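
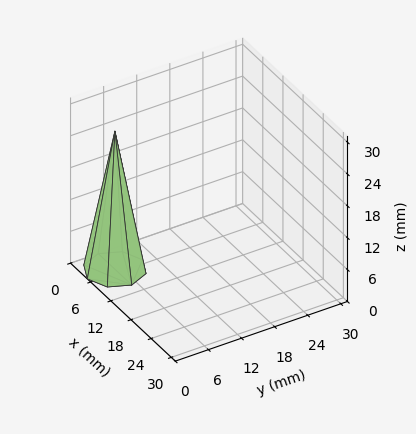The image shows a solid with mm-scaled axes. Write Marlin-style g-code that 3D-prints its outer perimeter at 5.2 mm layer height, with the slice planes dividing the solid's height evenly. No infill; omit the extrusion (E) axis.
Reading the render: the shape is a regular 8-sided pyramid, base circumscribed radius ≈ 5 mm, apex at z ≈ 26 mm (dimensions read to the nearest mm from the axis ticks). For the g-code, the solid's height is divided into equal slices at the stated Δz and each level perimeter traced with G1 moves after a G0 lift.

; perimeter-only toolpath
G21 ; units = mm
G90 ; absolute positioning
G28 ; home
; layer 1
G0 Z5.2
G0 X9.0 Y5.0
G1 X7.8 Y7.8
G1 X5.0 Y9.0
G1 X2.2 Y7.8
G1 X1.0 Y5.0
G1 X2.2 Y2.2
G1 X5.0 Y1.0
G1 X7.8 Y2.2
G1 X9.0 Y5.0
; layer 2
G0 Z10.4
G0 X8.0 Y5.0
G1 X7.1 Y7.1
G1 X5.0 Y8.0
G1 X2.9 Y7.1
G1 X2.0 Y5.0
G1 X2.9 Y2.9
G1 X5.0 Y2.0
G1 X7.1 Y2.9
G1 X8.0 Y5.0
; layer 3
G0 Z15.6
G0 X7.0 Y5.0
G1 X6.4 Y6.4
G1 X5.0 Y7.0
G1 X3.6 Y6.4
G1 X3.0 Y5.0
G1 X3.6 Y3.6
G1 X5.0 Y3.0
G1 X6.4 Y3.6
G1 X7.0 Y5.0
; layer 4
G0 Z20.8
G0 X6.0 Y5.0
G1 X5.7 Y5.7
G1 X5.0 Y6.0
G1 X4.3 Y5.7
G1 X4.0 Y5.0
G1 X4.3 Y4.3
G1 X5.0 Y4.0
G1 X5.7 Y4.3
G1 X6.0 Y5.0
M2 ; end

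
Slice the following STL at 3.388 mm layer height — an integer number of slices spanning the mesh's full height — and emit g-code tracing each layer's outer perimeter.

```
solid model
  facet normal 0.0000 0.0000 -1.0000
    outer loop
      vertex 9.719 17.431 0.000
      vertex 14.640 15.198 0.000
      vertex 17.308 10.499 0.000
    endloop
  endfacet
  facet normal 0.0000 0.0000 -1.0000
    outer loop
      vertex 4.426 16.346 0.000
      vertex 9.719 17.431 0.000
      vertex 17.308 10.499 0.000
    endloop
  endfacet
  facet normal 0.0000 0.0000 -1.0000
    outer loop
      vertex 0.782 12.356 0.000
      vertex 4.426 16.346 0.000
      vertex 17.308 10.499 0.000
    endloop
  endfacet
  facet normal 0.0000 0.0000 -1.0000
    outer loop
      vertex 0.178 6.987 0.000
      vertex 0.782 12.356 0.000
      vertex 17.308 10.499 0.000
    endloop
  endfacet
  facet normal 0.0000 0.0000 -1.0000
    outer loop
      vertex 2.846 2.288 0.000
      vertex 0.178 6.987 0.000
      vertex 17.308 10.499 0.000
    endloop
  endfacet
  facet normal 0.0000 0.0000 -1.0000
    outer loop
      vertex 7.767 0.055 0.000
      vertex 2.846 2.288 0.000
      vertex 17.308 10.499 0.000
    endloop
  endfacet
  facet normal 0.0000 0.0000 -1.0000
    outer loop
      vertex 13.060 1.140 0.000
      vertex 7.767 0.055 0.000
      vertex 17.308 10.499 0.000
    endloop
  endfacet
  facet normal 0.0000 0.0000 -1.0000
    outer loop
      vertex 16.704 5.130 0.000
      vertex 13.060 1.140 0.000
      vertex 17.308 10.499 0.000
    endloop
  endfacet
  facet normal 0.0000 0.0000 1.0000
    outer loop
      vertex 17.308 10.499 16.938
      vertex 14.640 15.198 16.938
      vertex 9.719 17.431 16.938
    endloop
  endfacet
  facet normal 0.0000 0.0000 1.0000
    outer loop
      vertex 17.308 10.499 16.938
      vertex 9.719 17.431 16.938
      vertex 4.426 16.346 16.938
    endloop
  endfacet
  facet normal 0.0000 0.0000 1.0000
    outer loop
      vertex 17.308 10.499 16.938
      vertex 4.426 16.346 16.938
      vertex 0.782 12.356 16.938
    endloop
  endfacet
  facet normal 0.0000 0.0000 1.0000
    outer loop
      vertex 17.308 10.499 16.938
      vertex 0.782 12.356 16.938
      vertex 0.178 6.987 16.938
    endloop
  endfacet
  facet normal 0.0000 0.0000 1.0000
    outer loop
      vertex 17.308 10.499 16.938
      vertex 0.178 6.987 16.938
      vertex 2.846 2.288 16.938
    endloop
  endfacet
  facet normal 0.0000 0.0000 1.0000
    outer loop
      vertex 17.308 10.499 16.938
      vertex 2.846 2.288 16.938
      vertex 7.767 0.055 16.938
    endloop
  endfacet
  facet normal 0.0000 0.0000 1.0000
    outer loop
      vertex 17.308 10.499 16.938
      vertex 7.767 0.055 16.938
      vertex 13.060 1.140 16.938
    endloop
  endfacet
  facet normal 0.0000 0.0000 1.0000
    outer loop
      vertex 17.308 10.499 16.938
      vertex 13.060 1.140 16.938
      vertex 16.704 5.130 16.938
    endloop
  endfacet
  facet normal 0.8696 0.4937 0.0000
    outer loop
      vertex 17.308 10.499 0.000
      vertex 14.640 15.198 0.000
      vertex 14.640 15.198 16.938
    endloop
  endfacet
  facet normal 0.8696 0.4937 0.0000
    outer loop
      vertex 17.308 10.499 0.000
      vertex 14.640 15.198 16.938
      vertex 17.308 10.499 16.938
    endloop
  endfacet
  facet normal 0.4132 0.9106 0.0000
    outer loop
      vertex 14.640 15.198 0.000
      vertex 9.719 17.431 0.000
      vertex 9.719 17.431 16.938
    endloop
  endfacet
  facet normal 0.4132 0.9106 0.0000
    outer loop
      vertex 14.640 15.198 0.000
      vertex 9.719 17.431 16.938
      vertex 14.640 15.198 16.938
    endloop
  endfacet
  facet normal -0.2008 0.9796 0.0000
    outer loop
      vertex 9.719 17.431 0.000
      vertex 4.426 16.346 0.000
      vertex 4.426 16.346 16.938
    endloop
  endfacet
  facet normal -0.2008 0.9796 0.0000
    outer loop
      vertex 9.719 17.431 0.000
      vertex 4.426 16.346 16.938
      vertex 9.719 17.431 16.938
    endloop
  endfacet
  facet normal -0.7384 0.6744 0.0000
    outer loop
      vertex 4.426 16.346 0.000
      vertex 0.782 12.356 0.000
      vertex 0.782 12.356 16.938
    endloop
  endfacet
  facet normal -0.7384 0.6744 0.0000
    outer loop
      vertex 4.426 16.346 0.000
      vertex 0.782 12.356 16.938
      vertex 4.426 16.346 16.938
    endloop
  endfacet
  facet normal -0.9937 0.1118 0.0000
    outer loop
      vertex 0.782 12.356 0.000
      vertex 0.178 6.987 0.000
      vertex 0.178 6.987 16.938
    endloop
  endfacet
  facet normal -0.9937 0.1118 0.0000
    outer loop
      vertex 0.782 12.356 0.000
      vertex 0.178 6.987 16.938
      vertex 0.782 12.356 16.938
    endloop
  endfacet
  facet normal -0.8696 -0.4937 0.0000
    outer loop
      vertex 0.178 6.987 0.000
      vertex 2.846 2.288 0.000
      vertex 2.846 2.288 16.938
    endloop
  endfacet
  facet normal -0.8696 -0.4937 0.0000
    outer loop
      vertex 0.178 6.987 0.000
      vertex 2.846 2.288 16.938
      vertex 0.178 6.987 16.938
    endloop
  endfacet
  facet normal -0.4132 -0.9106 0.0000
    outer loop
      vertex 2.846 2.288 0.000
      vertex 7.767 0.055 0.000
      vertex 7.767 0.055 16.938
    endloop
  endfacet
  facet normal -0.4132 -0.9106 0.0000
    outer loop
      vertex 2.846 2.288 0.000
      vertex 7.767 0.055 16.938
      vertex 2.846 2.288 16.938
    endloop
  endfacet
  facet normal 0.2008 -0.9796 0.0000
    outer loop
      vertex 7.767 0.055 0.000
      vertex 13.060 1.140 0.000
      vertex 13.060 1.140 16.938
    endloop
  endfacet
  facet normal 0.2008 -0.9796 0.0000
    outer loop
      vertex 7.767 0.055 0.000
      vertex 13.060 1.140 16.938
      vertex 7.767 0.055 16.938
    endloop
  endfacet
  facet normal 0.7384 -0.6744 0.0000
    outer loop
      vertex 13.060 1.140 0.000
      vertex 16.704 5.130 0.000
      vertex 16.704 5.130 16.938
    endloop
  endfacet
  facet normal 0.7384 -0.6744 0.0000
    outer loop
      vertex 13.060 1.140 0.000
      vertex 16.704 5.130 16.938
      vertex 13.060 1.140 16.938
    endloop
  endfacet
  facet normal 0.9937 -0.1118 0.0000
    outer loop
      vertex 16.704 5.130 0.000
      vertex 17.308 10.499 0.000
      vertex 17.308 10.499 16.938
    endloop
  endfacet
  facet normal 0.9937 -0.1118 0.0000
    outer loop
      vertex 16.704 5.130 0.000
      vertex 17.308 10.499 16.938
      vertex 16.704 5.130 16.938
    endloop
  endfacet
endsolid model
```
; perimeter-only toolpath
G21 ; units = mm
G90 ; absolute positioning
G28 ; home
; layer 1
G0 Z3.388
G0 X17.308 Y10.499
G1 X14.640 Y15.198
G1 X9.719 Y17.431
G1 X4.426 Y16.346
G1 X0.782 Y12.356
G1 X0.178 Y6.987
G1 X2.846 Y2.288
G1 X7.767 Y0.055
G1 X13.060 Y1.140
G1 X16.704 Y5.130
G1 X17.308 Y10.499
; layer 2
G0 Z6.775
G0 X17.308 Y10.499
G1 X14.640 Y15.198
G1 X9.719 Y17.431
G1 X4.426 Y16.346
G1 X0.782 Y12.356
G1 X0.178 Y6.987
G1 X2.846 Y2.288
G1 X7.767 Y0.055
G1 X13.060 Y1.140
G1 X16.704 Y5.130
G1 X17.308 Y10.499
; layer 3
G0 Z10.163
G0 X17.308 Y10.499
G1 X14.640 Y15.198
G1 X9.719 Y17.431
G1 X4.426 Y16.346
G1 X0.782 Y12.356
G1 X0.178 Y6.987
G1 X2.846 Y2.288
G1 X7.767 Y0.055
G1 X13.060 Y1.140
G1 X16.704 Y5.130
G1 X17.308 Y10.499
; layer 4
G0 Z13.550
G0 X17.308 Y10.499
G1 X14.640 Y15.198
G1 X9.719 Y17.431
G1 X4.426 Y16.346
G1 X0.782 Y12.356
G1 X0.178 Y6.987
G1 X2.846 Y2.288
G1 X7.767 Y0.055
G1 X13.060 Y1.140
G1 X16.704 Y5.130
G1 X17.308 Y10.499
; layer 5
G0 Z16.938
G0 X17.308 Y10.499
G1 X14.640 Y15.198
G1 X9.719 Y17.431
G1 X4.426 Y16.346
G1 X0.782 Y12.356
G1 X0.178 Y6.987
G1 X2.846 Y2.288
G1 X7.767 Y0.055
G1 X13.060 Y1.140
G1 X16.704 Y5.130
G1 X17.308 Y10.499
M2 ; end

The solid is a regular 10-sided prism (a cylinder approximated with 10 flat sides), circumscribed radius ≈ 8.74 mm, height ≈ 16.9 mm. Slicing at Δz = 3.388 mm — 5 equal slices spanning the solid's height, so layer i sits at z = i·h/5 — gives 5 non-empty perimeters. Each is a 10-segment closed polygon; G0 lifts to the layer z and rapids to the start vertex, then G1 traces the edges.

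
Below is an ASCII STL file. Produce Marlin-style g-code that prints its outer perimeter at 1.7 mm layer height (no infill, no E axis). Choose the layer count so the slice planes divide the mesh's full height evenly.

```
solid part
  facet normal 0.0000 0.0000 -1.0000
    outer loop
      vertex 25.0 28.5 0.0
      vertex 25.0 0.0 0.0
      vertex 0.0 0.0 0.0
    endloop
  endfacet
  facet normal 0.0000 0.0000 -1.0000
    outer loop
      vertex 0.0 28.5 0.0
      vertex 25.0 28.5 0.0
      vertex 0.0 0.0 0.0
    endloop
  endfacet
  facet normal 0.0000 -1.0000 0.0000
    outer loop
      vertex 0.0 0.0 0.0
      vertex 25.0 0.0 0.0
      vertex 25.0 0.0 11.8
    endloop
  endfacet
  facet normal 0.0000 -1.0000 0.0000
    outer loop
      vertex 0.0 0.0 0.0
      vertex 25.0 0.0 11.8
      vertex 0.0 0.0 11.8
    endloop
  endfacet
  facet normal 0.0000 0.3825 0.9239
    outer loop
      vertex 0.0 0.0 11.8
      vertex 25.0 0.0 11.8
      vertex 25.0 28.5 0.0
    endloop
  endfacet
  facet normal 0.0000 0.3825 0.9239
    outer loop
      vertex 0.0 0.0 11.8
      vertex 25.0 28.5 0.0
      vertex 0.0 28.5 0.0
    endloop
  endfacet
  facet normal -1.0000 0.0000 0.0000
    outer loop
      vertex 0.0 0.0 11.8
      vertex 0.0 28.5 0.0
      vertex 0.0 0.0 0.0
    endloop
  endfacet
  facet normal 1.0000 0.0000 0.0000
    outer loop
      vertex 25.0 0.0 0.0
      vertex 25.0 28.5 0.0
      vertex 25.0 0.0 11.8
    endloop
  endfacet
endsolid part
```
; perimeter-only toolpath
G21 ; units = mm
G90 ; absolute positioning
G28 ; home
; layer 1
G0 Z1.7
G0 X0.0 Y0.0
G1 X25.0 Y0.0
G1 X25.0 Y24.4
G1 X0.0 Y24.4
G1 X0.0 Y0.0
; layer 2
G0 Z3.4
G0 X0.0 Y0.0
G1 X25.0 Y0.0
G1 X25.0 Y20.4
G1 X0.0 Y20.4
G1 X0.0 Y0.0
; layer 3
G0 Z5.1
G0 X0.0 Y0.0
G1 X25.0 Y0.0
G1 X25.0 Y16.3
G1 X0.0 Y16.3
G1 X0.0 Y0.0
; layer 4
G0 Z6.7
G0 X0.0 Y0.0
G1 X25.0 Y0.0
G1 X25.0 Y12.2
G1 X0.0 Y12.2
G1 X0.0 Y0.0
; layer 5
G0 Z8.4
G0 X0.0 Y0.0
G1 X25.0 Y0.0
G1 X25.0 Y8.1
G1 X0.0 Y8.1
G1 X0.0 Y0.0
; layer 6
G0 Z10.1
G0 X0.0 Y0.0
G1 X25.0 Y0.0
G1 X25.0 Y4.1
G1 X0.0 Y4.1
G1 X0.0 Y0.0
M2 ; end

The solid is a wedge (ramp): 25 × 28.5 mm base, rising to 11.8 mm along the y=0 edge and sloping linearly to z=0 at y=28.5. Slicing at Δz = 1.7 mm — 7 equal slices spanning the solid's height, so layer i sits at z = i·h/7 — gives 6 non-empty perimeters. Each is a 4-segment closed polygon; G0 lifts to the layer z and rapids to the start vertex, then G1 traces the edges. The cross-section shrinks linearly with z (the slice at the apex is degenerate and omitted).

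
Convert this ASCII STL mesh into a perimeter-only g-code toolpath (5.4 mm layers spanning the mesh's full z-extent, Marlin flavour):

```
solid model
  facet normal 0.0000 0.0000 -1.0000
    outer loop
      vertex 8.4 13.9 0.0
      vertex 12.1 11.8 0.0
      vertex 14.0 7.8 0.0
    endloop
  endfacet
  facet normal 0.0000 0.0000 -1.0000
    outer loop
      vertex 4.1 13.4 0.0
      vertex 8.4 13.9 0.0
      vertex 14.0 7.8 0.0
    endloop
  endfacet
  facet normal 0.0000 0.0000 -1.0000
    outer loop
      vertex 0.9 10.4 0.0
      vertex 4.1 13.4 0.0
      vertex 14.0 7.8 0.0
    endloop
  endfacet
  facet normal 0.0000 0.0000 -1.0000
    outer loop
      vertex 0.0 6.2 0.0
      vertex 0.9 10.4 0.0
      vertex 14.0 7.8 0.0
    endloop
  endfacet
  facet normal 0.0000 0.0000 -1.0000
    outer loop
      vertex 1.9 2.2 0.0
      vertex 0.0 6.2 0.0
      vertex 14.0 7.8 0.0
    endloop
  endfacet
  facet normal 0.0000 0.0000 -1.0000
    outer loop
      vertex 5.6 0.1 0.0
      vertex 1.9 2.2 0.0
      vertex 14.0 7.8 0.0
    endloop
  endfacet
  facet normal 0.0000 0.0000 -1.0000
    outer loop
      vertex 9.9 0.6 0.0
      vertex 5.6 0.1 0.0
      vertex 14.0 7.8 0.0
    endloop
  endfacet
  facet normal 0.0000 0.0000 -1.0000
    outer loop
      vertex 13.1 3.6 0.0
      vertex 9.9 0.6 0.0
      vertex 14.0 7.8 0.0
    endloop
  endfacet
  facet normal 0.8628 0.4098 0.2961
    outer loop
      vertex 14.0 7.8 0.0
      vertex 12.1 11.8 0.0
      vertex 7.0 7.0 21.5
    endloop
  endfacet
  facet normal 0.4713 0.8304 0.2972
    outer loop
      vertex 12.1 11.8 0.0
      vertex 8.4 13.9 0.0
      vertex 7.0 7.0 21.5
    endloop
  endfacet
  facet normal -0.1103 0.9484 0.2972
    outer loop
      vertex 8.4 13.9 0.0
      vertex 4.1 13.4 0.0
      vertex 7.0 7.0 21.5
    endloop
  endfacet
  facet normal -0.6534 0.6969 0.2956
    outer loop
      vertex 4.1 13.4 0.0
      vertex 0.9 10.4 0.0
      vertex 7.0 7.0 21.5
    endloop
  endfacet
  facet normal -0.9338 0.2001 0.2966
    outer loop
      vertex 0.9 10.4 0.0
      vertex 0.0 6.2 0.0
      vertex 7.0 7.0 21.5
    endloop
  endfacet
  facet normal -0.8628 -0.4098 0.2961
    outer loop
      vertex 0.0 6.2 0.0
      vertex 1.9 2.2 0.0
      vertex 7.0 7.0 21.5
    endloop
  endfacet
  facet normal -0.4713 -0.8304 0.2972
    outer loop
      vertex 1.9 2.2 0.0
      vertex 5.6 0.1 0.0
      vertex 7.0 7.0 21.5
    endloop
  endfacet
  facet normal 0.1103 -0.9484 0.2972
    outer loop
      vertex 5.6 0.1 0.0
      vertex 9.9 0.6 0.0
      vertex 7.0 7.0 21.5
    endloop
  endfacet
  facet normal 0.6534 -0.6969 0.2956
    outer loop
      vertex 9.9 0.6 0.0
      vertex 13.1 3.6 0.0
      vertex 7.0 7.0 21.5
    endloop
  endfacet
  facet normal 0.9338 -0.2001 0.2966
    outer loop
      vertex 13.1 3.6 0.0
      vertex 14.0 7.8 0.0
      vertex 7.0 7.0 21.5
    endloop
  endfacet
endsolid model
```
; perimeter-only toolpath
G21 ; units = mm
G90 ; absolute positioning
G28 ; home
; layer 1
G0 Z5.4
G0 X12.2 Y7.6
G1 X10.8 Y10.6
G1 X8.1 Y12.2
G1 X4.8 Y11.8
G1 X2.4 Y9.6
G1 X1.8 Y6.4
G1 X3.2 Y3.4
G1 X5.9 Y1.8
G1 X9.2 Y2.2
G1 X11.6 Y4.5
G1 X12.2 Y7.6
; layer 2
G0 Z10.8
G0 X10.5 Y7.4
G1 X9.6 Y9.4
G1 X7.7 Y10.4
G1 X5.5 Y10.2
G1 X4.0 Y8.7
G1 X3.5 Y6.6
G1 X4.5 Y4.6
G1 X6.3 Y3.5
G1 X8.4 Y3.8
G1 X10.1 Y5.3
G1 X10.5 Y7.4
; layer 3
G0 Z16.1
G0 X8.8 Y7.2
G1 X8.3 Y8.2
G1 X7.3 Y8.7
G1 X6.3 Y8.6
G1 X5.5 Y7.8
G1 X5.2 Y6.8
G1 X5.7 Y5.8
G1 X6.7 Y5.3
G1 X7.7 Y5.4
G1 X8.5 Y6.2
G1 X8.8 Y7.2
M2 ; end

The solid is a regular 10-sided pyramid, base circumscribed radius ≈ 7 mm, apex at z ≈ 21.5 mm. Slicing at Δz = 5.4 mm — 4 equal slices spanning the solid's height, so layer i sits at z = i·h/4 — gives 3 non-empty perimeters. Each is a 10-segment closed polygon; G0 lifts to the layer z and rapids to the start vertex, then G1 traces the edges. The cross-section shrinks linearly with z (the slice at the apex is degenerate and omitted).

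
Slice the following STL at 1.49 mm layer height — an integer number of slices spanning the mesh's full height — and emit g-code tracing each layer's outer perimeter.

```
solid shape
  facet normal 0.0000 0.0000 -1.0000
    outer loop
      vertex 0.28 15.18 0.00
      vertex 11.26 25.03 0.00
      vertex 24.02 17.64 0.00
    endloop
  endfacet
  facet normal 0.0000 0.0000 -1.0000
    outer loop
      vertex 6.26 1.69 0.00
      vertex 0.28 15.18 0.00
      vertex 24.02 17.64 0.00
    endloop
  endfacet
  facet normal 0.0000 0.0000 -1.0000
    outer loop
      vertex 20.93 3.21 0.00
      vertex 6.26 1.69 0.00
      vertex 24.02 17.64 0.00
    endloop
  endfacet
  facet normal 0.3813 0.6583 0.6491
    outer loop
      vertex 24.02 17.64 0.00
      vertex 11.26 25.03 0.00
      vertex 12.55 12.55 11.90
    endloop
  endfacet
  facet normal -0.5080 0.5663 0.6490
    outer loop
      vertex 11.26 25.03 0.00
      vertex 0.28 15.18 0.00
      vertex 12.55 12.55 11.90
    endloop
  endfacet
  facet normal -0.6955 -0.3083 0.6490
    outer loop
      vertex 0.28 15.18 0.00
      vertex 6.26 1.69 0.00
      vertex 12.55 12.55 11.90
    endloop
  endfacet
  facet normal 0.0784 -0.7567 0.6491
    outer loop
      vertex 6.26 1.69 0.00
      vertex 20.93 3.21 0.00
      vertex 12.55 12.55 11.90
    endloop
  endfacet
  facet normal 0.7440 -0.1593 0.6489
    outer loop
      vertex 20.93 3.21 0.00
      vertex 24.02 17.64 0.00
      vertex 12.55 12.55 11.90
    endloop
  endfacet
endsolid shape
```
; perimeter-only toolpath
G21 ; units = mm
G90 ; absolute positioning
G28 ; home
; layer 1
G0 Z1.49
G0 X22.59 Y17.00
G1 X11.42 Y23.47
G1 X1.81 Y14.85
G1 X7.05 Y3.05
G1 X19.88 Y4.38
G1 X22.59 Y17.00
; layer 2
G0 Z2.98
G0 X21.15 Y16.37
G1 X11.58 Y21.91
G1 X3.35 Y14.52
G1 X7.83 Y4.41
G1 X18.84 Y5.54
G1 X21.15 Y16.37
; layer 3
G0 Z4.46
G0 X19.72 Y15.73
G1 X11.74 Y20.35
G1 X4.88 Y14.19
G1 X8.62 Y5.76
G1 X17.79 Y6.71
G1 X19.72 Y15.73
; layer 4
G0 Z5.95
G0 X18.29 Y15.10
G1 X11.91 Y18.79
G1 X6.42 Y13.87
G1 X9.41 Y7.12
G1 X16.74 Y7.88
G1 X18.29 Y15.10
; layer 5
G0 Z7.44
G0 X16.85 Y14.46
G1 X12.07 Y17.23
G1 X7.95 Y13.54
G1 X10.19 Y8.48
G1 X15.69 Y9.05
G1 X16.85 Y14.46
; layer 6
G0 Z8.93
G0 X15.42 Y13.82
G1 X12.23 Y15.67
G1 X9.48 Y13.21
G1 X10.98 Y9.84
G1 X14.65 Y10.22
G1 X15.42 Y13.82
; layer 7
G0 Z10.41
G0 X13.98 Y13.19
G1 X12.39 Y14.11
G1 X11.02 Y12.88
G1 X11.76 Y11.19
G1 X13.60 Y11.38
G1 X13.98 Y13.19
M2 ; end

The solid is a regular 5-sided pyramid, base circumscribed radius ≈ 12.6 mm, apex at z ≈ 11.9 mm. Slicing at Δz = 1.49 mm — 8 equal slices spanning the solid's height, so layer i sits at z = i·h/8 — gives 7 non-empty perimeters. Each is a 5-segment closed polygon; G0 lifts to the layer z and rapids to the start vertex, then G1 traces the edges. The cross-section shrinks linearly with z (the slice at the apex is degenerate and omitted).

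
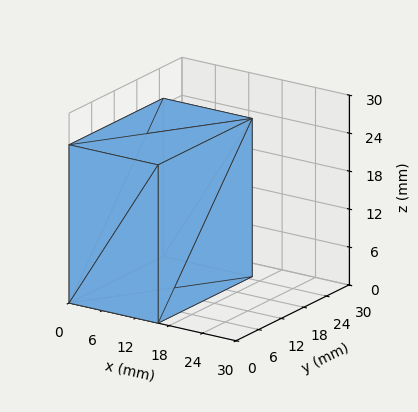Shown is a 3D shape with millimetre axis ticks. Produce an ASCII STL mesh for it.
Reading the render: the shape is a rectangular box, roughly 16 × 25 mm footprint and 25 mm tall (dimensions read to the nearest mm from the axis ticks). For the STL, each face is triangulated and given an outward normal.

solid part
  facet normal 0.0000 0.0000 -1.0000
    outer loop
      vertex 16.00 25.00 0.00
      vertex 16.00 0.00 0.00
      vertex 0.00 0.00 0.00
    endloop
  endfacet
  facet normal 0.0000 0.0000 -1.0000
    outer loop
      vertex 0.00 25.00 0.00
      vertex 16.00 25.00 0.00
      vertex 0.00 0.00 0.00
    endloop
  endfacet
  facet normal 0.0000 0.0000 1.0000
    outer loop
      vertex 0.00 0.00 25.00
      vertex 16.00 0.00 25.00
      vertex 16.00 25.00 25.00
    endloop
  endfacet
  facet normal 0.0000 0.0000 1.0000
    outer loop
      vertex 0.00 0.00 25.00
      vertex 16.00 25.00 25.00
      vertex 0.00 25.00 25.00
    endloop
  endfacet
  facet normal 0.0000 -1.0000 0.0000
    outer loop
      vertex 0.00 0.00 0.00
      vertex 16.00 0.00 0.00
      vertex 16.00 0.00 25.00
    endloop
  endfacet
  facet normal 0.0000 -1.0000 0.0000
    outer loop
      vertex 0.00 0.00 0.00
      vertex 16.00 0.00 25.00
      vertex 0.00 0.00 25.00
    endloop
  endfacet
  facet normal 0.0000 1.0000 0.0000
    outer loop
      vertex 16.00 25.00 25.00
      vertex 16.00 25.00 0.00
      vertex 0.00 25.00 0.00
    endloop
  endfacet
  facet normal 0.0000 1.0000 0.0000
    outer loop
      vertex 0.00 25.00 25.00
      vertex 16.00 25.00 25.00
      vertex 0.00 25.00 0.00
    endloop
  endfacet
  facet normal -1.0000 0.0000 0.0000
    outer loop
      vertex 0.00 25.00 25.00
      vertex 0.00 25.00 0.00
      vertex 0.00 0.00 0.00
    endloop
  endfacet
  facet normal -1.0000 0.0000 0.0000
    outer loop
      vertex 0.00 0.00 25.00
      vertex 0.00 25.00 25.00
      vertex 0.00 0.00 0.00
    endloop
  endfacet
  facet normal 1.0000 0.0000 0.0000
    outer loop
      vertex 16.00 0.00 0.00
      vertex 16.00 25.00 0.00
      vertex 16.00 25.00 25.00
    endloop
  endfacet
  facet normal 1.0000 0.0000 0.0000
    outer loop
      vertex 16.00 0.00 0.00
      vertex 16.00 25.00 25.00
      vertex 16.00 0.00 25.00
    endloop
  endfacet
endsolid part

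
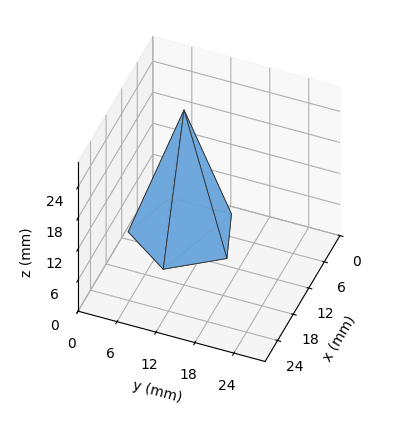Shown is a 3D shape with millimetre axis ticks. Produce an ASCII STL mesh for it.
Reading the render: the shape is a regular 5-sided pyramid, base circumscribed radius ≈ 8 mm, apex at z ≈ 24 mm (dimensions read to the nearest mm from the axis ticks). For the STL, each face is triangulated and given an outward normal.

solid part
  facet normal 0.0000 0.0000 -1.0000
    outer loop
      vertex 1.5 12.7 0.0
      vertex 10.5 15.6 0.0
      vertex 16.0 8.0 0.0
    endloop
  endfacet
  facet normal 0.0000 0.0000 -1.0000
    outer loop
      vertex 1.5 3.3 0.0
      vertex 1.5 12.7 0.0
      vertex 16.0 8.0 0.0
    endloop
  endfacet
  facet normal 0.0000 0.0000 -1.0000
    outer loop
      vertex 10.5 0.4 0.0
      vertex 1.5 3.3 0.0
      vertex 16.0 8.0 0.0
    endloop
  endfacet
  facet normal 0.7821 0.5660 0.2607
    outer loop
      vertex 16.0 8.0 0.0
      vertex 10.5 15.6 0.0
      vertex 8.0 8.0 24.0
    endloop
  endfacet
  facet normal -0.2961 0.9190 0.2602
    outer loop
      vertex 10.5 15.6 0.0
      vertex 1.5 12.7 0.0
      vertex 8.0 8.0 24.0
    endloop
  endfacet
  facet normal -0.9652 0.0000 0.2614
    outer loop
      vertex 1.5 12.7 0.0
      vertex 1.5 3.3 0.0
      vertex 8.0 8.0 24.0
    endloop
  endfacet
  facet normal -0.2961 -0.9190 0.2602
    outer loop
      vertex 1.5 3.3 0.0
      vertex 10.5 0.4 0.0
      vertex 8.0 8.0 24.0
    endloop
  endfacet
  facet normal 0.7821 -0.5660 0.2607
    outer loop
      vertex 10.5 0.4 0.0
      vertex 16.0 8.0 0.0
      vertex 8.0 8.0 24.0
    endloop
  endfacet
endsolid part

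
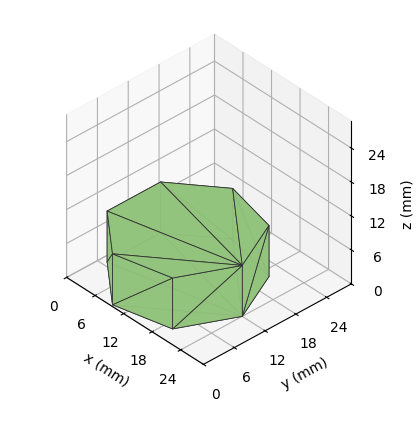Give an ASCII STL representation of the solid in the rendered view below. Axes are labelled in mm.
Reading the render: the shape is a regular 7-sided prism (a cylinder approximated with 7 flat sides), circumscribed radius ≈ 12 mm, height ≈ 9 mm (dimensions read to the nearest mm from the axis ticks). For the STL, each face is triangulated and given an outward normal.

solid part
  facet normal 0.0000 0.0000 -1.0000
    outer loop
      vertex 9.330 23.699 0.000
      vertex 19.482 21.382 0.000
      vertex 24.000 12.000 0.000
    endloop
  endfacet
  facet normal 0.0000 0.0000 -1.0000
    outer loop
      vertex 1.188 17.207 0.000
      vertex 9.330 23.699 0.000
      vertex 24.000 12.000 0.000
    endloop
  endfacet
  facet normal 0.0000 0.0000 -1.0000
    outer loop
      vertex 1.188 6.793 0.000
      vertex 1.188 17.207 0.000
      vertex 24.000 12.000 0.000
    endloop
  endfacet
  facet normal 0.0000 0.0000 -1.0000
    outer loop
      vertex 9.330 0.301 0.000
      vertex 1.188 6.793 0.000
      vertex 24.000 12.000 0.000
    endloop
  endfacet
  facet normal 0.0000 0.0000 -1.0000
    outer loop
      vertex 19.482 2.618 0.000
      vertex 9.330 0.301 0.000
      vertex 24.000 12.000 0.000
    endloop
  endfacet
  facet normal 0.0000 0.0000 1.0000
    outer loop
      vertex 24.000 12.000 9.000
      vertex 19.482 21.382 9.000
      vertex 9.330 23.699 9.000
    endloop
  endfacet
  facet normal 0.0000 0.0000 1.0000
    outer loop
      vertex 24.000 12.000 9.000
      vertex 9.330 23.699 9.000
      vertex 1.188 17.207 9.000
    endloop
  endfacet
  facet normal 0.0000 0.0000 1.0000
    outer loop
      vertex 24.000 12.000 9.000
      vertex 1.188 17.207 9.000
      vertex 1.188 6.793 9.000
    endloop
  endfacet
  facet normal 0.0000 0.0000 1.0000
    outer loop
      vertex 24.000 12.000 9.000
      vertex 1.188 6.793 9.000
      vertex 9.330 0.301 9.000
    endloop
  endfacet
  facet normal 0.0000 0.0000 1.0000
    outer loop
      vertex 24.000 12.000 9.000
      vertex 9.330 0.301 9.000
      vertex 19.482 2.618 9.000
    endloop
  endfacet
  facet normal 0.9010 0.4339 0.0000
    outer loop
      vertex 24.000 12.000 0.000
      vertex 19.482 21.382 0.000
      vertex 19.482 21.382 9.000
    endloop
  endfacet
  facet normal 0.9010 0.4339 0.0000
    outer loop
      vertex 24.000 12.000 0.000
      vertex 19.482 21.382 9.000
      vertex 24.000 12.000 9.000
    endloop
  endfacet
  facet normal 0.2225 0.9749 0.0000
    outer loop
      vertex 19.482 21.382 0.000
      vertex 9.330 23.699 0.000
      vertex 9.330 23.699 9.000
    endloop
  endfacet
  facet normal 0.2225 0.9749 0.0000
    outer loop
      vertex 19.482 21.382 0.000
      vertex 9.330 23.699 9.000
      vertex 19.482 21.382 9.000
    endloop
  endfacet
  facet normal -0.6234 0.7819 0.0000
    outer loop
      vertex 9.330 23.699 0.000
      vertex 1.188 17.207 0.000
      vertex 1.188 17.207 9.000
    endloop
  endfacet
  facet normal -0.6234 0.7819 0.0000
    outer loop
      vertex 9.330 23.699 0.000
      vertex 1.188 17.207 9.000
      vertex 9.330 23.699 9.000
    endloop
  endfacet
  facet normal -1.0000 0.0000 0.0000
    outer loop
      vertex 1.188 17.207 0.000
      vertex 1.188 6.793 0.000
      vertex 1.188 6.793 9.000
    endloop
  endfacet
  facet normal -1.0000 0.0000 0.0000
    outer loop
      vertex 1.188 17.207 0.000
      vertex 1.188 6.793 9.000
      vertex 1.188 17.207 9.000
    endloop
  endfacet
  facet normal -0.6234 -0.7819 0.0000
    outer loop
      vertex 1.188 6.793 0.000
      vertex 9.330 0.301 0.000
      vertex 9.330 0.301 9.000
    endloop
  endfacet
  facet normal -0.6234 -0.7819 0.0000
    outer loop
      vertex 1.188 6.793 0.000
      vertex 9.330 0.301 9.000
      vertex 1.188 6.793 9.000
    endloop
  endfacet
  facet normal 0.2225 -0.9749 0.0000
    outer loop
      vertex 9.330 0.301 0.000
      vertex 19.482 2.618 0.000
      vertex 19.482 2.618 9.000
    endloop
  endfacet
  facet normal 0.2225 -0.9749 0.0000
    outer loop
      vertex 9.330 0.301 0.000
      vertex 19.482 2.618 9.000
      vertex 9.330 0.301 9.000
    endloop
  endfacet
  facet normal 0.9010 -0.4339 0.0000
    outer loop
      vertex 19.482 2.618 0.000
      vertex 24.000 12.000 0.000
      vertex 24.000 12.000 9.000
    endloop
  endfacet
  facet normal 0.9010 -0.4339 0.0000
    outer loop
      vertex 19.482 2.618 0.000
      vertex 24.000 12.000 9.000
      vertex 19.482 2.618 9.000
    endloop
  endfacet
endsolid part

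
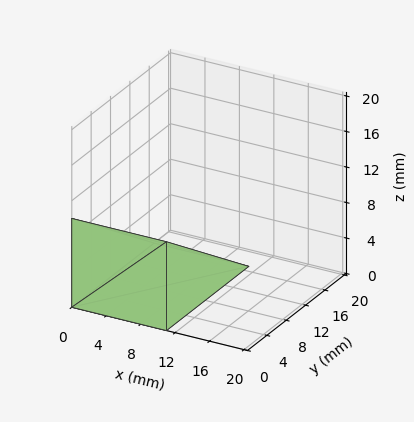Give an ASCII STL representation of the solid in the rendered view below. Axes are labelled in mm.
Reading the render: the shape is a wedge (ramp): 11 × 17 mm base, rising to 10 mm along the y=0 edge and sloping linearly to z=0 at y=17 (dimensions read to the nearest mm from the axis ticks). For the STL, each face is triangulated and given an outward normal.

solid part
  facet normal 0.0000 0.0000 -1.0000
    outer loop
      vertex 11.0 17.0 0.0
      vertex 11.0 0.0 0.0
      vertex 0.0 0.0 0.0
    endloop
  endfacet
  facet normal 0.0000 0.0000 -1.0000
    outer loop
      vertex 0.0 17.0 0.0
      vertex 11.0 17.0 0.0
      vertex 0.0 0.0 0.0
    endloop
  endfacet
  facet normal 0.0000 -1.0000 0.0000
    outer loop
      vertex 0.0 0.0 0.0
      vertex 11.0 0.0 0.0
      vertex 11.0 0.0 10.0
    endloop
  endfacet
  facet normal 0.0000 -1.0000 0.0000
    outer loop
      vertex 0.0 0.0 0.0
      vertex 11.0 0.0 10.0
      vertex 0.0 0.0 10.0
    endloop
  endfacet
  facet normal 0.0000 0.5070 0.8619
    outer loop
      vertex 0.0 0.0 10.0
      vertex 11.0 0.0 10.0
      vertex 11.0 17.0 0.0
    endloop
  endfacet
  facet normal 0.0000 0.5070 0.8619
    outer loop
      vertex 0.0 0.0 10.0
      vertex 11.0 17.0 0.0
      vertex 0.0 17.0 0.0
    endloop
  endfacet
  facet normal -1.0000 0.0000 0.0000
    outer loop
      vertex 0.0 0.0 10.0
      vertex 0.0 17.0 0.0
      vertex 0.0 0.0 0.0
    endloop
  endfacet
  facet normal 1.0000 0.0000 0.0000
    outer loop
      vertex 11.0 0.0 0.0
      vertex 11.0 17.0 0.0
      vertex 11.0 0.0 10.0
    endloop
  endfacet
endsolid part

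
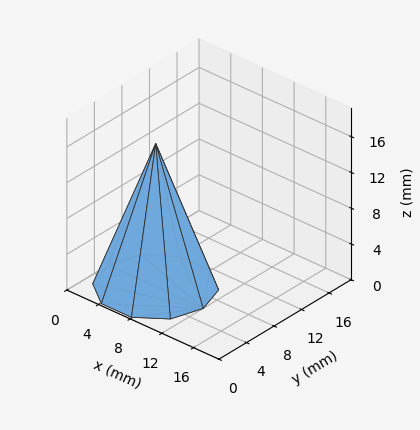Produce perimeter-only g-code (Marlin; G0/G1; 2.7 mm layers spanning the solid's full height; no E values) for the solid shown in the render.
Reading the render: the shape is a regular 10-sided pyramid, base circumscribed radius ≈ 6 mm, apex at z ≈ 16 mm (dimensions read to the nearest mm from the axis ticks). For the g-code, the solid's height is divided into equal slices at the stated Δz and each level perimeter traced with G1 moves after a G0 lift.

; perimeter-only toolpath
G21 ; units = mm
G90 ; absolute positioning
G28 ; home
; layer 1
G0 Z2.7
G0 X11.0 Y6.0
G1 X10.1 Y8.9
G1 X7.6 Y10.8
G1 X4.4 Y10.8
G1 X1.9 Y8.9
G1 X1.0 Y6.0
G1 X1.9 Y3.1
G1 X4.4 Y1.2
G1 X7.6 Y1.2
G1 X10.1 Y3.1
G1 X11.0 Y6.0
; layer 2
G0 Z5.3
G0 X10.0 Y6.0
G1 X9.3 Y8.3
G1 X7.3 Y9.8
G1 X4.7 Y9.8
G1 X2.7 Y8.3
G1 X2.0 Y6.0
G1 X2.7 Y3.7
G1 X4.7 Y2.2
G1 X7.3 Y2.2
G1 X9.3 Y3.7
G1 X10.0 Y6.0
; layer 3
G0 Z8.0
G0 X9.0 Y6.0
G1 X8.4 Y7.8
G1 X7.0 Y8.8
G1 X5.0 Y8.8
G1 X3.5 Y7.8
G1 X3.0 Y6.0
G1 X3.5 Y4.2
G1 X5.0 Y3.1
G1 X7.0 Y3.1
G1 X8.4 Y4.2
G1 X9.0 Y6.0
; layer 4
G0 Z10.7
G0 X8.0 Y6.0
G1 X7.6 Y7.2
G1 X6.6 Y7.9
G1 X5.4 Y7.9
G1 X4.4 Y7.2
G1 X4.0 Y6.0
G1 X4.4 Y4.8
G1 X5.4 Y4.1
G1 X6.6 Y4.1
G1 X7.6 Y4.8
G1 X8.0 Y6.0
; layer 5
G0 Z13.3
G0 X7.0 Y6.0
G1 X6.8 Y6.6
G1 X6.3 Y7.0
G1 X5.7 Y7.0
G1 X5.2 Y6.6
G1 X5.0 Y6.0
G1 X5.2 Y5.4
G1 X5.7 Y5.0
G1 X6.3 Y5.0
G1 X6.8 Y5.4
G1 X7.0 Y6.0
M2 ; end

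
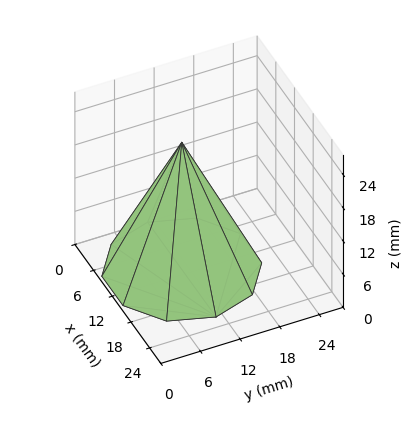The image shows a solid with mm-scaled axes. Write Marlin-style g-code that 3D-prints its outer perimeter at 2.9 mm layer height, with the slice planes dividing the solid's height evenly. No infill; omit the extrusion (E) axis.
Reading the render: the shape is a regular 10-sided pyramid, base circumscribed radius ≈ 11 mm, apex at z ≈ 23 mm (dimensions read to the nearest mm from the axis ticks). For the g-code, the solid's height is divided into equal slices at the stated Δz and each level perimeter traced with G1 moves after a G0 lift.

; perimeter-only toolpath
G21 ; units = mm
G90 ; absolute positioning
G28 ; home
; layer 1
G0 Z2.9
G0 X20.6 Y11.0
G1 X18.8 Y16.7
G1 X14.0 Y20.2
G1 X8.0 Y20.2
G1 X3.2 Y16.7
G1 X1.4 Y11.0
G1 X3.2 Y5.3
G1 X8.0 Y1.8
G1 X14.0 Y1.8
G1 X18.8 Y5.3
G1 X20.6 Y11.0
; layer 2
G0 Z5.8
G0 X19.2 Y11.0
G1 X17.7 Y15.9
G1 X13.6 Y18.9
G1 X8.4 Y18.9
G1 X4.3 Y15.9
G1 X2.8 Y11.0
G1 X4.3 Y6.1
G1 X8.4 Y3.1
G1 X13.6 Y3.1
G1 X17.7 Y6.1
G1 X19.2 Y11.0
; layer 3
G0 Z8.6
G0 X17.9 Y11.0
G1 X16.6 Y15.1
G1 X13.1 Y17.6
G1 X8.9 Y17.6
G1 X5.4 Y15.1
G1 X4.1 Y11.0
G1 X5.4 Y6.9
G1 X8.9 Y4.4
G1 X13.1 Y4.4
G1 X16.6 Y6.9
G1 X17.9 Y11.0
; layer 4
G0 Z11.5
G0 X16.5 Y11.0
G1 X15.4 Y14.2
G1 X12.7 Y16.2
G1 X9.3 Y16.2
G1 X6.5 Y14.2
G1 X5.5 Y11.0
G1 X6.5 Y7.8
G1 X9.3 Y5.8
G1 X12.7 Y5.8
G1 X15.4 Y7.8
G1 X16.5 Y11.0
; layer 5
G0 Z14.4
G0 X15.1 Y11.0
G1 X14.3 Y13.4
G1 X12.3 Y14.9
G1 X9.7 Y14.9
G1 X7.7 Y13.4
G1 X6.9 Y11.0
G1 X7.7 Y8.6
G1 X9.7 Y7.1
G1 X12.3 Y7.1
G1 X14.3 Y8.6
G1 X15.1 Y11.0
; layer 6
G0 Z17.2
G0 X13.8 Y11.0
G1 X13.2 Y12.6
G1 X11.8 Y13.6
G1 X10.2 Y13.6
G1 X8.8 Y12.6
G1 X8.2 Y11.0
G1 X8.8 Y9.4
G1 X10.2 Y8.4
G1 X11.8 Y8.4
G1 X13.2 Y9.4
G1 X13.8 Y11.0
; layer 7
G0 Z20.1
G0 X12.4 Y11.0
G1 X12.1 Y11.8
G1 X11.4 Y12.3
G1 X10.6 Y12.3
G1 X9.9 Y11.8
G1 X9.6 Y11.0
G1 X9.9 Y10.2
G1 X10.6 Y9.7
G1 X11.4 Y9.7
G1 X12.1 Y10.2
G1 X12.4 Y11.0
M2 ; end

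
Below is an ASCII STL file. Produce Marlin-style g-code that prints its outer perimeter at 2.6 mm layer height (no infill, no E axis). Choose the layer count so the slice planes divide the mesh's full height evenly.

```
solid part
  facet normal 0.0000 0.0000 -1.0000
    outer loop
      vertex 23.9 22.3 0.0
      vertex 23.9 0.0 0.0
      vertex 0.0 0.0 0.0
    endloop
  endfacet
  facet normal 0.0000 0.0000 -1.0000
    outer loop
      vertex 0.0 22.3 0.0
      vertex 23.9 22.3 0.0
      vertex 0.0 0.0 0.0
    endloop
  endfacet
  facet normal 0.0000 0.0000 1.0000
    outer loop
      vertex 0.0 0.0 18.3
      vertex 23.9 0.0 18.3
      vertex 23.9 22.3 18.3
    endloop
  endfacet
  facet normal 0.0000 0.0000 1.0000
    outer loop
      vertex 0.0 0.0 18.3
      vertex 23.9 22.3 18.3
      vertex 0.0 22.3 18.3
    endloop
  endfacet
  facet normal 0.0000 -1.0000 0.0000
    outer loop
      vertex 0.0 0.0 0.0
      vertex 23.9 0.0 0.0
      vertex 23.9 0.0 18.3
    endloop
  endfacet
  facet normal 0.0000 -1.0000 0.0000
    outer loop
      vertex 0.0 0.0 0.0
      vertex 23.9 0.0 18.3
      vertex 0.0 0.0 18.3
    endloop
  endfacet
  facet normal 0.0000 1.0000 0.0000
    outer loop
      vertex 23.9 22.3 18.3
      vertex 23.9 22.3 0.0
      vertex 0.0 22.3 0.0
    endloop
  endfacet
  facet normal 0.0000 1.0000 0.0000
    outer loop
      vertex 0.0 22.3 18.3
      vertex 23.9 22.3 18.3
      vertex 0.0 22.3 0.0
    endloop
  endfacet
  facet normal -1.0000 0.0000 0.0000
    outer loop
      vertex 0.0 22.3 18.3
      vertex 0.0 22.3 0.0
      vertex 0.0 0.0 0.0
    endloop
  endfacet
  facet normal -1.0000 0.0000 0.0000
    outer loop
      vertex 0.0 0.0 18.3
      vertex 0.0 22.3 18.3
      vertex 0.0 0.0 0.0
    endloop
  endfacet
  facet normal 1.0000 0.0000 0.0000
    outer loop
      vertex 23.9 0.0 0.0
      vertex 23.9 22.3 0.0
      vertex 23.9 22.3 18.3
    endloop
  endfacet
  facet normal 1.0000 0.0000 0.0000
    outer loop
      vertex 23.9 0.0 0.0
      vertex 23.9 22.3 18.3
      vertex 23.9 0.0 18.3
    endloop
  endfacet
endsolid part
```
; perimeter-only toolpath
G21 ; units = mm
G90 ; absolute positioning
G28 ; home
; layer 1
G0 Z2.6
G0 X0.0 Y0.0
G1 X23.9 Y0.0
G1 X23.9 Y22.3
G1 X0.0 Y22.3
G1 X0.0 Y0.0
; layer 2
G0 Z5.2
G0 X0.0 Y0.0
G1 X23.9 Y0.0
G1 X23.9 Y22.3
G1 X0.0 Y22.3
G1 X0.0 Y0.0
; layer 3
G0 Z7.8
G0 X0.0 Y0.0
G1 X23.9 Y0.0
G1 X23.9 Y22.3
G1 X0.0 Y22.3
G1 X0.0 Y0.0
; layer 4
G0 Z10.5
G0 X0.0 Y0.0
G1 X23.9 Y0.0
G1 X23.9 Y22.3
G1 X0.0 Y22.3
G1 X0.0 Y0.0
; layer 5
G0 Z13.1
G0 X0.0 Y0.0
G1 X23.9 Y0.0
G1 X23.9 Y22.3
G1 X0.0 Y22.3
G1 X0.0 Y0.0
; layer 6
G0 Z15.7
G0 X0.0 Y0.0
G1 X23.9 Y0.0
G1 X23.9 Y22.3
G1 X0.0 Y22.3
G1 X0.0 Y0.0
; layer 7
G0 Z18.3
G0 X0.0 Y0.0
G1 X23.9 Y0.0
G1 X23.9 Y22.3
G1 X0.0 Y22.3
G1 X0.0 Y0.0
M2 ; end

The solid is a rectangular box, roughly 23.9 × 22.3 mm footprint and 18.3 mm tall. Slicing at Δz = 2.6 mm — 7 equal slices spanning the solid's height, so layer i sits at z = i·h/7 — gives 7 non-empty perimeters. Each is a 4-segment closed polygon; G0 lifts to the layer z and rapids to the start vertex, then G1 traces the edges.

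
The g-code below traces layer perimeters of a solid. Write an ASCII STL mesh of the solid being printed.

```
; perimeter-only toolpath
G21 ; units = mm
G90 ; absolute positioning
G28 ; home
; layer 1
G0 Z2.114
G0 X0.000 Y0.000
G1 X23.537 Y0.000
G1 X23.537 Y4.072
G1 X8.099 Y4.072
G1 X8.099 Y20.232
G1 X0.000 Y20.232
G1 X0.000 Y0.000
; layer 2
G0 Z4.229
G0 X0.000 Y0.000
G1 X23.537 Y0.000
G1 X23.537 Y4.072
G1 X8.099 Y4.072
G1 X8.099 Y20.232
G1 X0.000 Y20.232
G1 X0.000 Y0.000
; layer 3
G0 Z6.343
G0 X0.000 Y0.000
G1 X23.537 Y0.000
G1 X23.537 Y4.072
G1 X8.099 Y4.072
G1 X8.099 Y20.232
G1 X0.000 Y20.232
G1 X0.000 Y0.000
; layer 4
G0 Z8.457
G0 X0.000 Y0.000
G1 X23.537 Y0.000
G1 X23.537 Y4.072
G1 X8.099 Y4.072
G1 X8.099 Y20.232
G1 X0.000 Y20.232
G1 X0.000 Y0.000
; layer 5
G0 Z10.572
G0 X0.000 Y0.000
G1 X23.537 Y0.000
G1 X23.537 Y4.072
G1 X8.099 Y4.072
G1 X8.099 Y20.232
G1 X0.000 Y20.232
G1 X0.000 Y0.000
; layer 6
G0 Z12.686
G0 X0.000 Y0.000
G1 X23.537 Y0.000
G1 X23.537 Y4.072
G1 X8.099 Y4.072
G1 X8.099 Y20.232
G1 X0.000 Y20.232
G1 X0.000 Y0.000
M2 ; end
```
solid part
  facet normal 0.0000 0.0000 -1.0000
    outer loop
      vertex 23.537 4.072 0.000
      vertex 23.537 0.000 0.000
      vertex 0.000 0.000 0.000
    endloop
  endfacet
  facet normal 0.0000 0.0000 -1.0000
    outer loop
      vertex 8.099 4.072 0.000
      vertex 23.537 4.072 0.000
      vertex 0.000 0.000 0.000
    endloop
  endfacet
  facet normal 0.0000 0.0000 -1.0000
    outer loop
      vertex 8.099 20.232 0.000
      vertex 8.099 4.072 0.000
      vertex 0.000 0.000 0.000
    endloop
  endfacet
  facet normal 0.0000 0.0000 -1.0000
    outer loop
      vertex 0.000 20.232 0.000
      vertex 8.099 20.232 0.000
      vertex 0.000 0.000 0.000
    endloop
  endfacet
  facet normal 0.0000 0.0000 1.0000
    outer loop
      vertex 0.000 0.000 12.686
      vertex 23.537 0.000 12.686
      vertex 23.537 4.072 12.686
    endloop
  endfacet
  facet normal 0.0000 0.0000 1.0000
    outer loop
      vertex 0.000 0.000 12.686
      vertex 23.537 4.072 12.686
      vertex 8.099 4.072 12.686
    endloop
  endfacet
  facet normal 0.0000 0.0000 1.0000
    outer loop
      vertex 0.000 0.000 12.686
      vertex 8.099 4.072 12.686
      vertex 8.099 20.232 12.686
    endloop
  endfacet
  facet normal 0.0000 0.0000 1.0000
    outer loop
      vertex 0.000 0.000 12.686
      vertex 8.099 20.232 12.686
      vertex 0.000 20.232 12.686
    endloop
  endfacet
  facet normal 0.0000 -1.0000 0.0000
    outer loop
      vertex 0.000 0.000 0.000
      vertex 23.537 0.000 0.000
      vertex 23.537 0.000 12.686
    endloop
  endfacet
  facet normal 0.0000 -1.0000 0.0000
    outer loop
      vertex 0.000 0.000 0.000
      vertex 23.537 0.000 12.686
      vertex 0.000 0.000 12.686
    endloop
  endfacet
  facet normal 1.0000 0.0000 0.0000
    outer loop
      vertex 23.537 0.000 0.000
      vertex 23.537 4.072 0.000
      vertex 23.537 4.072 12.686
    endloop
  endfacet
  facet normal 1.0000 0.0000 0.0000
    outer loop
      vertex 23.537 0.000 0.000
      vertex 23.537 4.072 12.686
      vertex 23.537 0.000 12.686
    endloop
  endfacet
  facet normal 0.0000 1.0000 0.0000
    outer loop
      vertex 23.537 4.072 0.000
      vertex 8.099 4.072 0.000
      vertex 8.099 4.072 12.686
    endloop
  endfacet
  facet normal 0.0000 1.0000 0.0000
    outer loop
      vertex 23.537 4.072 0.000
      vertex 8.099 4.072 12.686
      vertex 23.537 4.072 12.686
    endloop
  endfacet
  facet normal 1.0000 0.0000 0.0000
    outer loop
      vertex 8.099 4.072 0.000
      vertex 8.099 20.232 0.000
      vertex 8.099 20.232 12.686
    endloop
  endfacet
  facet normal 1.0000 0.0000 0.0000
    outer loop
      vertex 8.099 4.072 0.000
      vertex 8.099 20.232 12.686
      vertex 8.099 4.072 12.686
    endloop
  endfacet
  facet normal 0.0000 1.0000 0.0000
    outer loop
      vertex 8.099 20.232 0.000
      vertex 0.000 20.232 0.000
      vertex 0.000 20.232 12.686
    endloop
  endfacet
  facet normal 0.0000 1.0000 0.0000
    outer loop
      vertex 8.099 20.232 0.000
      vertex 0.000 20.232 12.686
      vertex 8.099 20.232 12.686
    endloop
  endfacet
  facet normal -1.0000 0.0000 0.0000
    outer loop
      vertex 0.000 20.232 0.000
      vertex 0.000 0.000 0.000
      vertex 0.000 0.000 12.686
    endloop
  endfacet
  facet normal -1.0000 0.0000 0.0000
    outer loop
      vertex 0.000 20.232 0.000
      vertex 0.000 0.000 12.686
      vertex 0.000 20.232 12.686
    endloop
  endfacet
endsolid part

The G0 Z moves step by Δz≈2.114 mm. Every layer's G1 loop is the same polygon, so the solid is a straight extrusion of it from z=0 to z≈12.7. Closing with flat bottom and top caps and triangulating gives 20 facets — an L-shaped prism: outer 23.5 × 20.2 mm, arm thicknesses ≈ 4.07 mm (horizontal) and 8.1 mm (vertical), extruded 12.7 mm in z.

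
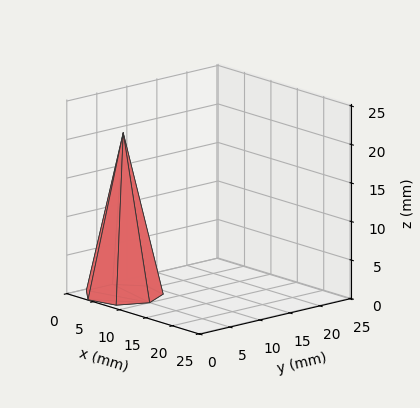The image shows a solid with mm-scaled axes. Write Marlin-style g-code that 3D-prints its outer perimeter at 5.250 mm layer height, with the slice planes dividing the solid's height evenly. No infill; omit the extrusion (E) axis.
Reading the render: the shape is a regular 7-sided pyramid, base circumscribed radius ≈ 5 mm, apex at z ≈ 21 mm (dimensions read to the nearest mm from the axis ticks). For the g-code, the solid's height is divided into equal slices at the stated Δz and each level perimeter traced with G1 moves after a G0 lift.

; perimeter-only toolpath
G21 ; units = mm
G90 ; absolute positioning
G28 ; home
; layer 1
G0 Z5.250
G0 X8.750 Y5.000
G1 X7.338 Y7.932
G1 X4.165 Y8.656
G1 X1.621 Y6.627
G1 X1.621 Y3.373
G1 X4.165 Y1.344
G1 X7.338 Y2.068
G1 X8.750 Y5.000
; layer 2
G0 Z10.500
G0 X7.500 Y5.000
G1 X6.559 Y6.955
G1 X4.444 Y7.438
G1 X2.748 Y6.085
G1 X2.748 Y3.915
G1 X4.444 Y2.562
G1 X6.559 Y3.046
G1 X7.500 Y5.000
; layer 3
G0 Z15.750
G0 X6.250 Y5.000
G1 X5.779 Y5.977
G1 X4.722 Y6.219
G1 X3.874 Y5.542
G1 X3.874 Y4.458
G1 X4.722 Y3.781
G1 X5.779 Y4.023
G1 X6.250 Y5.000
M2 ; end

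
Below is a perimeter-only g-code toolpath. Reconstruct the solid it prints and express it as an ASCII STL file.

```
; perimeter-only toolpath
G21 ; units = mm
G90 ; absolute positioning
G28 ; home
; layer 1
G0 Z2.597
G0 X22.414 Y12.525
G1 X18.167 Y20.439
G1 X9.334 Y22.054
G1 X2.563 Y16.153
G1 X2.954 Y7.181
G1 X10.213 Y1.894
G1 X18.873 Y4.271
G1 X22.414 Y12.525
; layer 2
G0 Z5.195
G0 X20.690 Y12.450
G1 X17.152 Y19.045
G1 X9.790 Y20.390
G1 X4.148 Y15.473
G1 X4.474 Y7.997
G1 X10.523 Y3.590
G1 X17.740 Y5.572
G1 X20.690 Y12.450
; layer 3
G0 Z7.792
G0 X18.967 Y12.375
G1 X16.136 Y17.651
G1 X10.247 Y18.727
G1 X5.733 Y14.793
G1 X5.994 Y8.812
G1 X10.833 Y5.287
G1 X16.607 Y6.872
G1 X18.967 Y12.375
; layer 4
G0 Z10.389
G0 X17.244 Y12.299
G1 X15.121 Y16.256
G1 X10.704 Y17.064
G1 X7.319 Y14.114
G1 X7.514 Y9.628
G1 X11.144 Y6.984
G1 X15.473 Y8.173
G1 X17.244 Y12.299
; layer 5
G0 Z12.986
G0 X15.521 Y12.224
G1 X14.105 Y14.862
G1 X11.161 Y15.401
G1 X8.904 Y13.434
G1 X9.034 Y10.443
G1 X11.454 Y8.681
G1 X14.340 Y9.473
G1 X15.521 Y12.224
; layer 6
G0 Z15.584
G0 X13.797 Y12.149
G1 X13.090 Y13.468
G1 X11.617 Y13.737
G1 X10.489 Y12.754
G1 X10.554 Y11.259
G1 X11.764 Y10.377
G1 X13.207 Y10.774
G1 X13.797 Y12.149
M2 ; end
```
solid part
  facet normal 0.0000 0.0000 -1.0000
    outer loop
      vertex 8.877 23.717 0.000
      vertex 19.183 21.833 0.000
      vertex 24.137 12.600 0.000
    endloop
  endfacet
  facet normal 0.0000 0.0000 -1.0000
    outer loop
      vertex 0.978 16.833 0.000
      vertex 8.877 23.717 0.000
      vertex 24.137 12.600 0.000
    endloop
  endfacet
  facet normal 0.0000 0.0000 -1.0000
    outer loop
      vertex 1.434 6.366 0.000
      vertex 0.978 16.833 0.000
      vertex 24.137 12.600 0.000
    endloop
  endfacet
  facet normal 0.0000 0.0000 -1.0000
    outer loop
      vertex 9.903 0.197 0.000
      vertex 1.434 6.366 0.000
      vertex 24.137 12.600 0.000
    endloop
  endfacet
  facet normal 0.0000 0.0000 -1.0000
    outer loop
      vertex 20.006 2.971 0.000
      vertex 9.903 0.197 0.000
      vertex 24.137 12.600 0.000
    endloop
  endfacet
  facet normal 0.7562 0.4057 0.5134
    outer loop
      vertex 24.137 12.600 0.000
      vertex 19.183 21.833 0.000
      vertex 12.074 12.074 18.181
    endloop
  endfacet
  facet normal 0.1543 0.8441 0.5134
    outer loop
      vertex 19.183 21.833 0.000
      vertex 8.877 23.717 0.000
      vertex 12.074 12.074 18.181
    endloop
  endfacet
  facet normal -0.5638 0.6469 0.5134
    outer loop
      vertex 8.877 23.717 0.000
      vertex 0.978 16.833 0.000
      vertex 12.074 12.074 18.181
    endloop
  endfacet
  facet normal -0.8573 -0.0373 0.5134
    outer loop
      vertex 0.978 16.833 0.000
      vertex 1.434 6.366 0.000
      vertex 12.074 12.074 18.181
    endloop
  endfacet
  facet normal -0.5052 -0.6936 0.5134
    outer loop
      vertex 1.434 6.366 0.000
      vertex 9.903 0.197 0.000
      vertex 12.074 12.074 18.181
    endloop
  endfacet
  facet normal 0.2272 -0.8275 0.5134
    outer loop
      vertex 9.903 0.197 0.000
      vertex 20.006 2.971 0.000
      vertex 12.074 12.074 18.181
    endloop
  endfacet
  facet normal 0.7886 -0.3383 0.5134
    outer loop
      vertex 20.006 2.971 0.000
      vertex 24.137 12.600 0.000
      vertex 12.074 12.074 18.181
    endloop
  endfacet
endsolid part

The G0 Z moves step by Δz≈2.597 mm. The G1 loops shrink linearly with z, so the solid tapers from its base footprint up to z≈18.2. Closing with a flat bottom cap and the tapered top and triangulating gives 12 facets — a regular 7-sided pyramid, base circumscribed radius ≈ 12.1 mm, apex at z ≈ 18.2 mm.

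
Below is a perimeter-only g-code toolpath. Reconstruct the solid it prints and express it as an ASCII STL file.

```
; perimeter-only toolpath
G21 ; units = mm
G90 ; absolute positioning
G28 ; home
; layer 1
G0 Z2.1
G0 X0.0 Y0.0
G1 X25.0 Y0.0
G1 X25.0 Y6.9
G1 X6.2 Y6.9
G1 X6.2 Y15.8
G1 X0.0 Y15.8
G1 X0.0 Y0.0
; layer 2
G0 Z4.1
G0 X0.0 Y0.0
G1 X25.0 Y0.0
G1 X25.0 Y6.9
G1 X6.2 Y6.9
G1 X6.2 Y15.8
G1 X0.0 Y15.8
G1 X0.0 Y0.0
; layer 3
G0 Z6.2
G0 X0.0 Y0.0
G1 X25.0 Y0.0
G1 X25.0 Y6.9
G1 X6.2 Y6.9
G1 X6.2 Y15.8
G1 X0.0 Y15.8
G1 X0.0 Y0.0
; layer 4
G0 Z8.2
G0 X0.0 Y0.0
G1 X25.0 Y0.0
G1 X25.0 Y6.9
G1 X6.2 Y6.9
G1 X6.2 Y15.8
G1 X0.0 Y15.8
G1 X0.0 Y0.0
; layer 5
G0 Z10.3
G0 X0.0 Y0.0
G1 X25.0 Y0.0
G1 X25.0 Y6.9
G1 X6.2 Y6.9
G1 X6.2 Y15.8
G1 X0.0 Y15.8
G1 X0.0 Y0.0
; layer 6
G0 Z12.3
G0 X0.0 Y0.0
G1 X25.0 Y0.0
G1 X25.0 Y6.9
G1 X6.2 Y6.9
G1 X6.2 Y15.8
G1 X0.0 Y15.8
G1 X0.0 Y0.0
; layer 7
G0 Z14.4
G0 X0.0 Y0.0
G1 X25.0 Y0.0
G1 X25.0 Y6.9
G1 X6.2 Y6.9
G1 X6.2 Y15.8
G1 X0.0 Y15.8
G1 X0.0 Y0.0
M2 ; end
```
solid part
  facet normal 0.0000 0.0000 -1.0000
    outer loop
      vertex 25.0 6.9 0.0
      vertex 25.0 0.0 0.0
      vertex 0.0 0.0 0.0
    endloop
  endfacet
  facet normal 0.0000 0.0000 -1.0000
    outer loop
      vertex 6.2 6.9 0.0
      vertex 25.0 6.9 0.0
      vertex 0.0 0.0 0.0
    endloop
  endfacet
  facet normal 0.0000 0.0000 -1.0000
    outer loop
      vertex 6.2 15.8 0.0
      vertex 6.2 6.9 0.0
      vertex 0.0 0.0 0.0
    endloop
  endfacet
  facet normal 0.0000 0.0000 -1.0000
    outer loop
      vertex 0.0 15.8 0.0
      vertex 6.2 15.8 0.0
      vertex 0.0 0.0 0.0
    endloop
  endfacet
  facet normal 0.0000 0.0000 1.0000
    outer loop
      vertex 0.0 0.0 14.4
      vertex 25.0 0.0 14.4
      vertex 25.0 6.9 14.4
    endloop
  endfacet
  facet normal 0.0000 0.0000 1.0000
    outer loop
      vertex 0.0 0.0 14.4
      vertex 25.0 6.9 14.4
      vertex 6.2 6.9 14.4
    endloop
  endfacet
  facet normal 0.0000 0.0000 1.0000
    outer loop
      vertex 0.0 0.0 14.4
      vertex 6.2 6.9 14.4
      vertex 6.2 15.8 14.4
    endloop
  endfacet
  facet normal 0.0000 0.0000 1.0000
    outer loop
      vertex 0.0 0.0 14.4
      vertex 6.2 15.8 14.4
      vertex 0.0 15.8 14.4
    endloop
  endfacet
  facet normal 0.0000 -1.0000 0.0000
    outer loop
      vertex 0.0 0.0 0.0
      vertex 25.0 0.0 0.0
      vertex 25.0 0.0 14.4
    endloop
  endfacet
  facet normal 0.0000 -1.0000 0.0000
    outer loop
      vertex 0.0 0.0 0.0
      vertex 25.0 0.0 14.4
      vertex 0.0 0.0 14.4
    endloop
  endfacet
  facet normal 1.0000 0.0000 0.0000
    outer loop
      vertex 25.0 0.0 0.0
      vertex 25.0 6.9 0.0
      vertex 25.0 6.9 14.4
    endloop
  endfacet
  facet normal 1.0000 0.0000 0.0000
    outer loop
      vertex 25.0 0.0 0.0
      vertex 25.0 6.9 14.4
      vertex 25.0 0.0 14.4
    endloop
  endfacet
  facet normal 0.0000 1.0000 0.0000
    outer loop
      vertex 25.0 6.9 0.0
      vertex 6.2 6.9 0.0
      vertex 6.2 6.9 14.4
    endloop
  endfacet
  facet normal 0.0000 1.0000 0.0000
    outer loop
      vertex 25.0 6.9 0.0
      vertex 6.2 6.9 14.4
      vertex 25.0 6.9 14.4
    endloop
  endfacet
  facet normal 1.0000 0.0000 0.0000
    outer loop
      vertex 6.2 6.9 0.0
      vertex 6.2 15.8 0.0
      vertex 6.2 15.8 14.4
    endloop
  endfacet
  facet normal 1.0000 0.0000 0.0000
    outer loop
      vertex 6.2 6.9 0.0
      vertex 6.2 15.8 14.4
      vertex 6.2 6.9 14.4
    endloop
  endfacet
  facet normal 0.0000 1.0000 0.0000
    outer loop
      vertex 6.2 15.8 0.0
      vertex 0.0 15.8 0.0
      vertex 0.0 15.8 14.4
    endloop
  endfacet
  facet normal 0.0000 1.0000 0.0000
    outer loop
      vertex 6.2 15.8 0.0
      vertex 0.0 15.8 14.4
      vertex 6.2 15.8 14.4
    endloop
  endfacet
  facet normal -1.0000 0.0000 0.0000
    outer loop
      vertex 0.0 15.8 0.0
      vertex 0.0 0.0 0.0
      vertex 0.0 0.0 14.4
    endloop
  endfacet
  facet normal -1.0000 0.0000 0.0000
    outer loop
      vertex 0.0 15.8 0.0
      vertex 0.0 0.0 14.4
      vertex 0.0 15.8 14.4
    endloop
  endfacet
endsolid part

The G0 Z moves step by Δz≈2.1 mm. Every layer's G1 loop is the same polygon, so the solid is a straight extrusion of it from z=0 to z≈14.4. Closing with flat bottom and top caps and triangulating gives 20 facets — an L-shaped prism: outer 25 × 15.8 mm, arm thicknesses ≈ 6.9 mm (horizontal) and 6.2 mm (vertical), extruded 14.4 mm in z.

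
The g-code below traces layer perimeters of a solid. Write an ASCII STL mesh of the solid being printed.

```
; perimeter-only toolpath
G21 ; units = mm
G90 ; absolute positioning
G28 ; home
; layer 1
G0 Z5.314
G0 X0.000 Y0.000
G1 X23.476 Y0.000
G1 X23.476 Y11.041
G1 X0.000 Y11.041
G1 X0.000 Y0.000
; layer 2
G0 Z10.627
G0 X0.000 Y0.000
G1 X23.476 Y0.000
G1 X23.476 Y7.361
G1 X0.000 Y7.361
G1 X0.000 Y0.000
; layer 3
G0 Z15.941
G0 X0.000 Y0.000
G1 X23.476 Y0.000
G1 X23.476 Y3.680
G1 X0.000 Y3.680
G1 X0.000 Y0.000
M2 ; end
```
solid part
  facet normal 0.0000 0.0000 -1.0000
    outer loop
      vertex 23.476 14.722 0.000
      vertex 23.476 0.000 0.000
      vertex 0.000 0.000 0.000
    endloop
  endfacet
  facet normal 0.0000 0.0000 -1.0000
    outer loop
      vertex 0.000 14.722 0.000
      vertex 23.476 14.722 0.000
      vertex 0.000 0.000 0.000
    endloop
  endfacet
  facet normal 0.0000 -1.0000 0.0000
    outer loop
      vertex 0.000 0.000 0.000
      vertex 23.476 0.000 0.000
      vertex 23.476 0.000 21.254
    endloop
  endfacet
  facet normal 0.0000 -1.0000 0.0000
    outer loop
      vertex 0.000 0.000 0.000
      vertex 23.476 0.000 21.254
      vertex 0.000 0.000 21.254
    endloop
  endfacet
  facet normal 0.0000 0.8221 0.5694
    outer loop
      vertex 0.000 0.000 21.254
      vertex 23.476 0.000 21.254
      vertex 23.476 14.722 0.000
    endloop
  endfacet
  facet normal 0.0000 0.8221 0.5694
    outer loop
      vertex 0.000 0.000 21.254
      vertex 23.476 14.722 0.000
      vertex 0.000 14.722 0.000
    endloop
  endfacet
  facet normal -1.0000 0.0000 0.0000
    outer loop
      vertex 0.000 0.000 21.254
      vertex 0.000 14.722 0.000
      vertex 0.000 0.000 0.000
    endloop
  endfacet
  facet normal 1.0000 0.0000 0.0000
    outer loop
      vertex 23.476 0.000 0.000
      vertex 23.476 14.722 0.000
      vertex 23.476 0.000 21.254
    endloop
  endfacet
endsolid part

The G0 Z moves step by Δz≈5.314 mm. The G1 loops shrink linearly with z, so the solid tapers from its base footprint up to z≈21.3. Closing with a flat bottom cap and the tapered top and triangulating gives 8 facets — a wedge (ramp): 23.5 × 14.7 mm base, rising to 21.3 mm along the y=0 edge and sloping linearly to z=0 at y=14.7.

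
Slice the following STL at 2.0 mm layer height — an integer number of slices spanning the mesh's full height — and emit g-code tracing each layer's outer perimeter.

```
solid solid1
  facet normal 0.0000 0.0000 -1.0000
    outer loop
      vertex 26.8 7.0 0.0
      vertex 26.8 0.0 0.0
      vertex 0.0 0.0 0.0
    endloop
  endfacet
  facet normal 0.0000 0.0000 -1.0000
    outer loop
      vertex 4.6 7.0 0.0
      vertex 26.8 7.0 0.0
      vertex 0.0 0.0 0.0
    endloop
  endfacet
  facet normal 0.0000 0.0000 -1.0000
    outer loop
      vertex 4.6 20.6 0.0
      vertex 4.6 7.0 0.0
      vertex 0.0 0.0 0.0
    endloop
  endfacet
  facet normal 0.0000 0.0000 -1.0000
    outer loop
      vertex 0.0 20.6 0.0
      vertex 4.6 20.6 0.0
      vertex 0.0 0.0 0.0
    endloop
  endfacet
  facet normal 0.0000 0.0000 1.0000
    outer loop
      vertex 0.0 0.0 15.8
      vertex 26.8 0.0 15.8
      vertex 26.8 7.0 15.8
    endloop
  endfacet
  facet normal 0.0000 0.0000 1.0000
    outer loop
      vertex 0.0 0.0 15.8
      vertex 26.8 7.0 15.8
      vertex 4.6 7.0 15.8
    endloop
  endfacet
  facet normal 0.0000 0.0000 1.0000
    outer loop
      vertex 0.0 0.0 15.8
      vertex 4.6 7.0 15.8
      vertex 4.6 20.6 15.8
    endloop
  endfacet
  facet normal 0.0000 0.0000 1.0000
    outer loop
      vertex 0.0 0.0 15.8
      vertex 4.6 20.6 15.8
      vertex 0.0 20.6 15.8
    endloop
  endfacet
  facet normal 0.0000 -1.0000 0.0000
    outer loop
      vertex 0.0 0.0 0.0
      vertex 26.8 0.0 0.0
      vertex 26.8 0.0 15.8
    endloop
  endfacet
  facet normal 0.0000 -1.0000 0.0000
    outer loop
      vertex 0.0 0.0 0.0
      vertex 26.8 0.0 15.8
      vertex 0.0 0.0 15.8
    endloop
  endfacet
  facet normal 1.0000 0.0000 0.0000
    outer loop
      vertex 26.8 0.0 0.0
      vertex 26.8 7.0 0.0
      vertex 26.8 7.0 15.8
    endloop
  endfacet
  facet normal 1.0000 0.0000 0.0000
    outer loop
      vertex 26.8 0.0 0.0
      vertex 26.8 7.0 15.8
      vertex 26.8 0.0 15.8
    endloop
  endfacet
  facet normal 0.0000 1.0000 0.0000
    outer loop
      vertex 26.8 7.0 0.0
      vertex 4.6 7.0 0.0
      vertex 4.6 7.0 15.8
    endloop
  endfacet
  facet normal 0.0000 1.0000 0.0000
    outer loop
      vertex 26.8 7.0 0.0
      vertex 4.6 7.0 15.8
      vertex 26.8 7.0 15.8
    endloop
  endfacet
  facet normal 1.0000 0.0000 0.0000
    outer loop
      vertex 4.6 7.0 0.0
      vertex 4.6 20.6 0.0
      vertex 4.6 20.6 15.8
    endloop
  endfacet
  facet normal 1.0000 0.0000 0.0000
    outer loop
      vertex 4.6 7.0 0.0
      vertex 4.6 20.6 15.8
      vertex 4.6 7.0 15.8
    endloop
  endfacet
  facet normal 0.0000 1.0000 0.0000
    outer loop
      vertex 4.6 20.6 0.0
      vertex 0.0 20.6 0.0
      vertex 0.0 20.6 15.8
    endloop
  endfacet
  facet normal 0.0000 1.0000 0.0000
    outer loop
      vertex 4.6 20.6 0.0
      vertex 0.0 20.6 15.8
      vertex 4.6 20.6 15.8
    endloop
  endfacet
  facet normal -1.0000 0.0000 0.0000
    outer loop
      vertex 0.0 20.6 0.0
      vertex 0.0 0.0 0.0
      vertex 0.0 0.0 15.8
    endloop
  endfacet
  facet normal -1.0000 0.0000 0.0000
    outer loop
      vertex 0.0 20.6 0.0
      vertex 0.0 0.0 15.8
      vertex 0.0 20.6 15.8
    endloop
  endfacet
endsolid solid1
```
; perimeter-only toolpath
G21 ; units = mm
G90 ; absolute positioning
G28 ; home
; layer 1
G0 Z2.0
G0 X0.0 Y0.0
G1 X26.8 Y0.0
G1 X26.8 Y7.0
G1 X4.6 Y7.0
G1 X4.6 Y20.6
G1 X0.0 Y20.6
G1 X0.0 Y0.0
; layer 2
G0 Z4.0
G0 X0.0 Y0.0
G1 X26.8 Y0.0
G1 X26.8 Y7.0
G1 X4.6 Y7.0
G1 X4.6 Y20.6
G1 X0.0 Y20.6
G1 X0.0 Y0.0
; layer 3
G0 Z5.9
G0 X0.0 Y0.0
G1 X26.8 Y0.0
G1 X26.8 Y7.0
G1 X4.6 Y7.0
G1 X4.6 Y20.6
G1 X0.0 Y20.6
G1 X0.0 Y0.0
; layer 4
G0 Z7.9
G0 X0.0 Y0.0
G1 X26.8 Y0.0
G1 X26.8 Y7.0
G1 X4.6 Y7.0
G1 X4.6 Y20.6
G1 X0.0 Y20.6
G1 X0.0 Y0.0
; layer 5
G0 Z9.9
G0 X0.0 Y0.0
G1 X26.8 Y0.0
G1 X26.8 Y7.0
G1 X4.6 Y7.0
G1 X4.6 Y20.6
G1 X0.0 Y20.6
G1 X0.0 Y0.0
; layer 6
G0 Z11.9
G0 X0.0 Y0.0
G1 X26.8 Y0.0
G1 X26.8 Y7.0
G1 X4.6 Y7.0
G1 X4.6 Y20.6
G1 X0.0 Y20.6
G1 X0.0 Y0.0
; layer 7
G0 Z13.8
G0 X0.0 Y0.0
G1 X26.8 Y0.0
G1 X26.8 Y7.0
G1 X4.6 Y7.0
G1 X4.6 Y20.6
G1 X0.0 Y20.6
G1 X0.0 Y0.0
; layer 8
G0 Z15.8
G0 X0.0 Y0.0
G1 X26.8 Y0.0
G1 X26.8 Y7.0
G1 X4.6 Y7.0
G1 X4.6 Y20.6
G1 X0.0 Y20.6
G1 X0.0 Y0.0
M2 ; end

The solid is an L-shaped prism: outer 26.8 × 20.6 mm, arm thicknesses ≈ 7 mm (horizontal) and 4.6 mm (vertical), extruded 15.8 mm in z. Slicing at Δz = 2.0 mm — 8 equal slices spanning the solid's height, so layer i sits at z = i·h/8 — gives 8 non-empty perimeters. Each is a 6-segment closed polygon; G0 lifts to the layer z and rapids to the start vertex, then G1 traces the edges.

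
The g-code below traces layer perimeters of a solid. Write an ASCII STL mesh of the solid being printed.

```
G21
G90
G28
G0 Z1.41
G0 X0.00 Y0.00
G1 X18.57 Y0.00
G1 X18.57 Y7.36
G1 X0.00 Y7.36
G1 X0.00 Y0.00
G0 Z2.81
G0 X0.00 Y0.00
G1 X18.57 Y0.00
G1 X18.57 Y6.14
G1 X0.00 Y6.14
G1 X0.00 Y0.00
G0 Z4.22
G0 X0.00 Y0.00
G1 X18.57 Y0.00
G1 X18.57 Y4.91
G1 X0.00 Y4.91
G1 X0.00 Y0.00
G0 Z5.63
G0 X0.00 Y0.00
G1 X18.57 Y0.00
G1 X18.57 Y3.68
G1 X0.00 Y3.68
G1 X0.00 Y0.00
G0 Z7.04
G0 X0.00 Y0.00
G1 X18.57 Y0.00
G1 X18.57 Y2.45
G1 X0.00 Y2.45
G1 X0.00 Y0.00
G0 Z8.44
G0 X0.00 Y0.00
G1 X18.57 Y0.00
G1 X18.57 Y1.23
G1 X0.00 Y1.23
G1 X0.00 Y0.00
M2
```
solid part
  facet normal 0.0000 0.0000 -1.0000
    outer loop
      vertex 18.57 8.59 0.00
      vertex 18.57 0.00 0.00
      vertex 0.00 0.00 0.00
    endloop
  endfacet
  facet normal 0.0000 0.0000 -1.0000
    outer loop
      vertex 0.00 8.59 0.00
      vertex 18.57 8.59 0.00
      vertex 0.00 0.00 0.00
    endloop
  endfacet
  facet normal 0.0000 -1.0000 0.0000
    outer loop
      vertex 0.00 0.00 0.00
      vertex 18.57 0.00 0.00
      vertex 18.57 0.00 9.85
    endloop
  endfacet
  facet normal 0.0000 -1.0000 0.0000
    outer loop
      vertex 0.00 0.00 0.00
      vertex 18.57 0.00 9.85
      vertex 0.00 0.00 9.85
    endloop
  endfacet
  facet normal 0.0000 0.7537 0.6573
    outer loop
      vertex 0.00 0.00 9.85
      vertex 18.57 0.00 9.85
      vertex 18.57 8.59 0.00
    endloop
  endfacet
  facet normal 0.0000 0.7537 0.6573
    outer loop
      vertex 0.00 0.00 9.85
      vertex 18.57 8.59 0.00
      vertex 0.00 8.59 0.00
    endloop
  endfacet
  facet normal -1.0000 0.0000 0.0000
    outer loop
      vertex 0.00 0.00 9.85
      vertex 0.00 8.59 0.00
      vertex 0.00 0.00 0.00
    endloop
  endfacet
  facet normal 1.0000 0.0000 0.0000
    outer loop
      vertex 18.57 0.00 0.00
      vertex 18.57 8.59 0.00
      vertex 18.57 0.00 9.85
    endloop
  endfacet
endsolid part

The G0 Z moves step by Δz≈1.41 mm. The G1 loops shrink linearly with z, so the solid tapers from its base footprint up to z≈9.85. Closing with a flat bottom cap and the tapered top and triangulating gives 8 facets — a wedge (ramp): 18.6 × 8.59 mm base, rising to 9.85 mm along the y=0 edge and sloping linearly to z=0 at y=8.59.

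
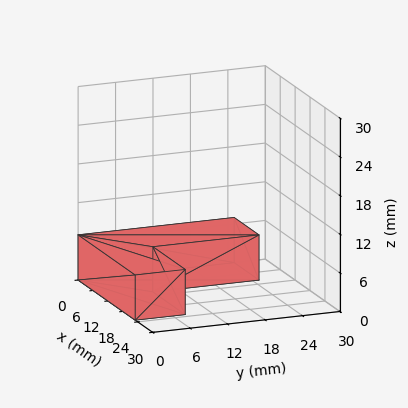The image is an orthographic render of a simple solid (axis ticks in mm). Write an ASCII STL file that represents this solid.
Reading the render: the shape is an L-shaped prism: outer 23 × 25 mm, arm thicknesses ≈ 8 mm (horizontal) and 10 mm (vertical), extruded 7 mm in z (dimensions read to the nearest mm from the axis ticks). For the STL, each face is triangulated and given an outward normal.

solid part
  facet normal 0.0000 0.0000 -1.0000
    outer loop
      vertex 23.000 8.000 0.000
      vertex 23.000 0.000 0.000
      vertex 0.000 0.000 0.000
    endloop
  endfacet
  facet normal 0.0000 0.0000 -1.0000
    outer loop
      vertex 10.000 8.000 0.000
      vertex 23.000 8.000 0.000
      vertex 0.000 0.000 0.000
    endloop
  endfacet
  facet normal 0.0000 0.0000 -1.0000
    outer loop
      vertex 10.000 25.000 0.000
      vertex 10.000 8.000 0.000
      vertex 0.000 0.000 0.000
    endloop
  endfacet
  facet normal 0.0000 0.0000 -1.0000
    outer loop
      vertex 0.000 25.000 0.000
      vertex 10.000 25.000 0.000
      vertex 0.000 0.000 0.000
    endloop
  endfacet
  facet normal 0.0000 0.0000 1.0000
    outer loop
      vertex 0.000 0.000 7.000
      vertex 23.000 0.000 7.000
      vertex 23.000 8.000 7.000
    endloop
  endfacet
  facet normal 0.0000 0.0000 1.0000
    outer loop
      vertex 0.000 0.000 7.000
      vertex 23.000 8.000 7.000
      vertex 10.000 8.000 7.000
    endloop
  endfacet
  facet normal 0.0000 0.0000 1.0000
    outer loop
      vertex 0.000 0.000 7.000
      vertex 10.000 8.000 7.000
      vertex 10.000 25.000 7.000
    endloop
  endfacet
  facet normal 0.0000 0.0000 1.0000
    outer loop
      vertex 0.000 0.000 7.000
      vertex 10.000 25.000 7.000
      vertex 0.000 25.000 7.000
    endloop
  endfacet
  facet normal 0.0000 -1.0000 0.0000
    outer loop
      vertex 0.000 0.000 0.000
      vertex 23.000 0.000 0.000
      vertex 23.000 0.000 7.000
    endloop
  endfacet
  facet normal 0.0000 -1.0000 0.0000
    outer loop
      vertex 0.000 0.000 0.000
      vertex 23.000 0.000 7.000
      vertex 0.000 0.000 7.000
    endloop
  endfacet
  facet normal 1.0000 0.0000 0.0000
    outer loop
      vertex 23.000 0.000 0.000
      vertex 23.000 8.000 0.000
      vertex 23.000 8.000 7.000
    endloop
  endfacet
  facet normal 1.0000 0.0000 0.0000
    outer loop
      vertex 23.000 0.000 0.000
      vertex 23.000 8.000 7.000
      vertex 23.000 0.000 7.000
    endloop
  endfacet
  facet normal 0.0000 1.0000 0.0000
    outer loop
      vertex 23.000 8.000 0.000
      vertex 10.000 8.000 0.000
      vertex 10.000 8.000 7.000
    endloop
  endfacet
  facet normal 0.0000 1.0000 0.0000
    outer loop
      vertex 23.000 8.000 0.000
      vertex 10.000 8.000 7.000
      vertex 23.000 8.000 7.000
    endloop
  endfacet
  facet normal 1.0000 0.0000 0.0000
    outer loop
      vertex 10.000 8.000 0.000
      vertex 10.000 25.000 0.000
      vertex 10.000 25.000 7.000
    endloop
  endfacet
  facet normal 1.0000 0.0000 0.0000
    outer loop
      vertex 10.000 8.000 0.000
      vertex 10.000 25.000 7.000
      vertex 10.000 8.000 7.000
    endloop
  endfacet
  facet normal 0.0000 1.0000 0.0000
    outer loop
      vertex 10.000 25.000 0.000
      vertex 0.000 25.000 0.000
      vertex 0.000 25.000 7.000
    endloop
  endfacet
  facet normal 0.0000 1.0000 0.0000
    outer loop
      vertex 10.000 25.000 0.000
      vertex 0.000 25.000 7.000
      vertex 10.000 25.000 7.000
    endloop
  endfacet
  facet normal -1.0000 0.0000 0.0000
    outer loop
      vertex 0.000 25.000 0.000
      vertex 0.000 0.000 0.000
      vertex 0.000 0.000 7.000
    endloop
  endfacet
  facet normal -1.0000 0.0000 0.0000
    outer loop
      vertex 0.000 25.000 0.000
      vertex 0.000 0.000 7.000
      vertex 0.000 25.000 7.000
    endloop
  endfacet
endsolid part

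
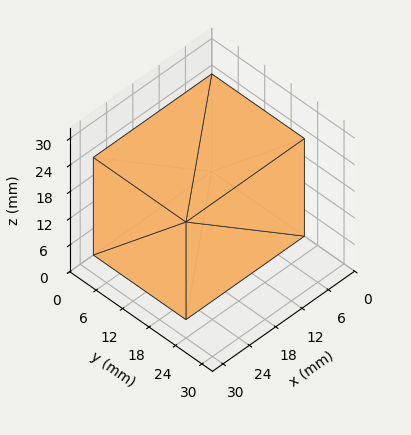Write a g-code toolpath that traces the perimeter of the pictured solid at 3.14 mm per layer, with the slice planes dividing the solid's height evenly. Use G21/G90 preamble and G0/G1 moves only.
Reading the render: the shape is a rectangular box, roughly 27 × 21 mm footprint and 22 mm tall (dimensions read to the nearest mm from the axis ticks). For the g-code, the solid's height is divided into equal slices at the stated Δz and each level perimeter traced with G1 moves after a G0 lift.

; perimeter-only toolpath
G21 ; units = mm
G90 ; absolute positioning
G28 ; home
; layer 1
G0 Z3.14
G0 X0.00 Y0.00
G1 X27.00 Y0.00
G1 X27.00 Y21.00
G1 X0.00 Y21.00
G1 X0.00 Y0.00
; layer 2
G0 Z6.29
G0 X0.00 Y0.00
G1 X27.00 Y0.00
G1 X27.00 Y21.00
G1 X0.00 Y21.00
G1 X0.00 Y0.00
; layer 3
G0 Z9.43
G0 X0.00 Y0.00
G1 X27.00 Y0.00
G1 X27.00 Y21.00
G1 X0.00 Y21.00
G1 X0.00 Y0.00
; layer 4
G0 Z12.57
G0 X0.00 Y0.00
G1 X27.00 Y0.00
G1 X27.00 Y21.00
G1 X0.00 Y21.00
G1 X0.00 Y0.00
; layer 5
G0 Z15.71
G0 X0.00 Y0.00
G1 X27.00 Y0.00
G1 X27.00 Y21.00
G1 X0.00 Y21.00
G1 X0.00 Y0.00
; layer 6
G0 Z18.86
G0 X0.00 Y0.00
G1 X27.00 Y0.00
G1 X27.00 Y21.00
G1 X0.00 Y21.00
G1 X0.00 Y0.00
; layer 7
G0 Z22.00
G0 X0.00 Y0.00
G1 X27.00 Y0.00
G1 X27.00 Y21.00
G1 X0.00 Y21.00
G1 X0.00 Y0.00
M2 ; end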